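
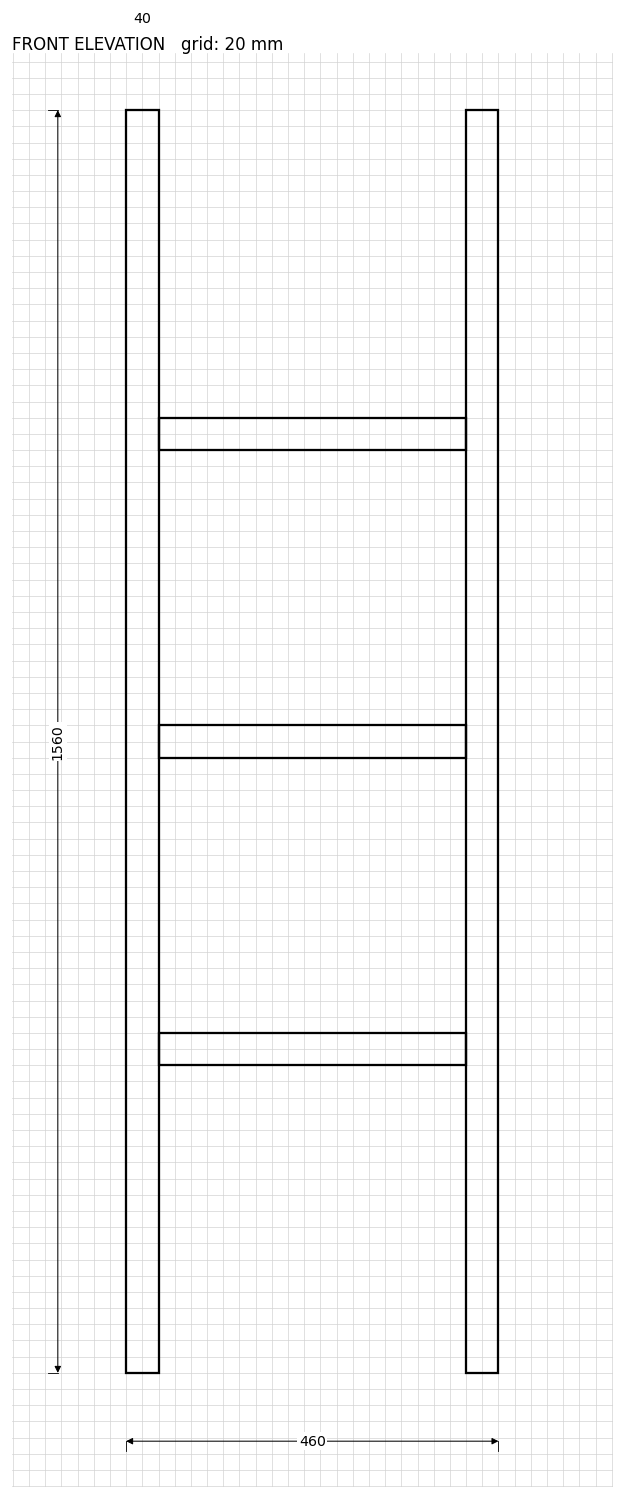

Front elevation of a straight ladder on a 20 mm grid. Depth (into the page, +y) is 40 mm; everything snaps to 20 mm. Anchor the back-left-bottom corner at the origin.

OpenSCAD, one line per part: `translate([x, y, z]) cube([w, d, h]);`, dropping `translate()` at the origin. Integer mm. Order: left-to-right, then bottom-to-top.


cube([40, 40, 1560]);
translate([40, 0, 380]) cube([380, 40, 40]);
translate([40, 0, 760]) cube([380, 40, 40]);
translate([40, 0, 1140]) cube([380, 40, 40]);
translate([420, 0, 0]) cube([40, 40, 1560]);


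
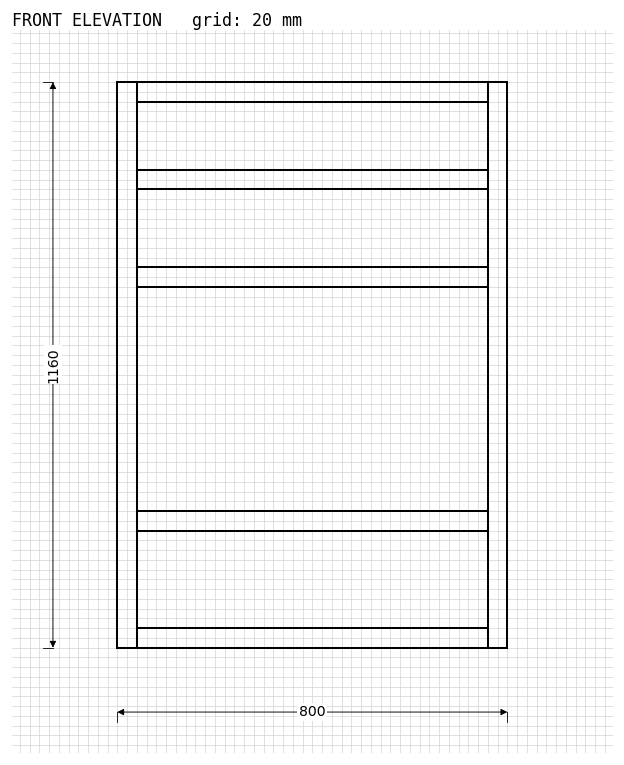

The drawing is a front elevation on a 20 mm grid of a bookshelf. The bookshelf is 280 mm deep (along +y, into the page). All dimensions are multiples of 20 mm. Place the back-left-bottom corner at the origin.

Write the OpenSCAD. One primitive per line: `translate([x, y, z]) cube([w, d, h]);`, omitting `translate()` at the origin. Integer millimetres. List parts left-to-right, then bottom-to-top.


cube([40, 280, 1160]);
translate([40, 0, 0]) cube([720, 280, 40]);
translate([40, 0, 240]) cube([720, 280, 40]);
translate([40, 0, 740]) cube([720, 280, 40]);
translate([40, 0, 940]) cube([720, 280, 40]);
translate([40, 0, 1120]) cube([720, 280, 40]);
translate([760, 0, 0]) cube([40, 280, 1160]);


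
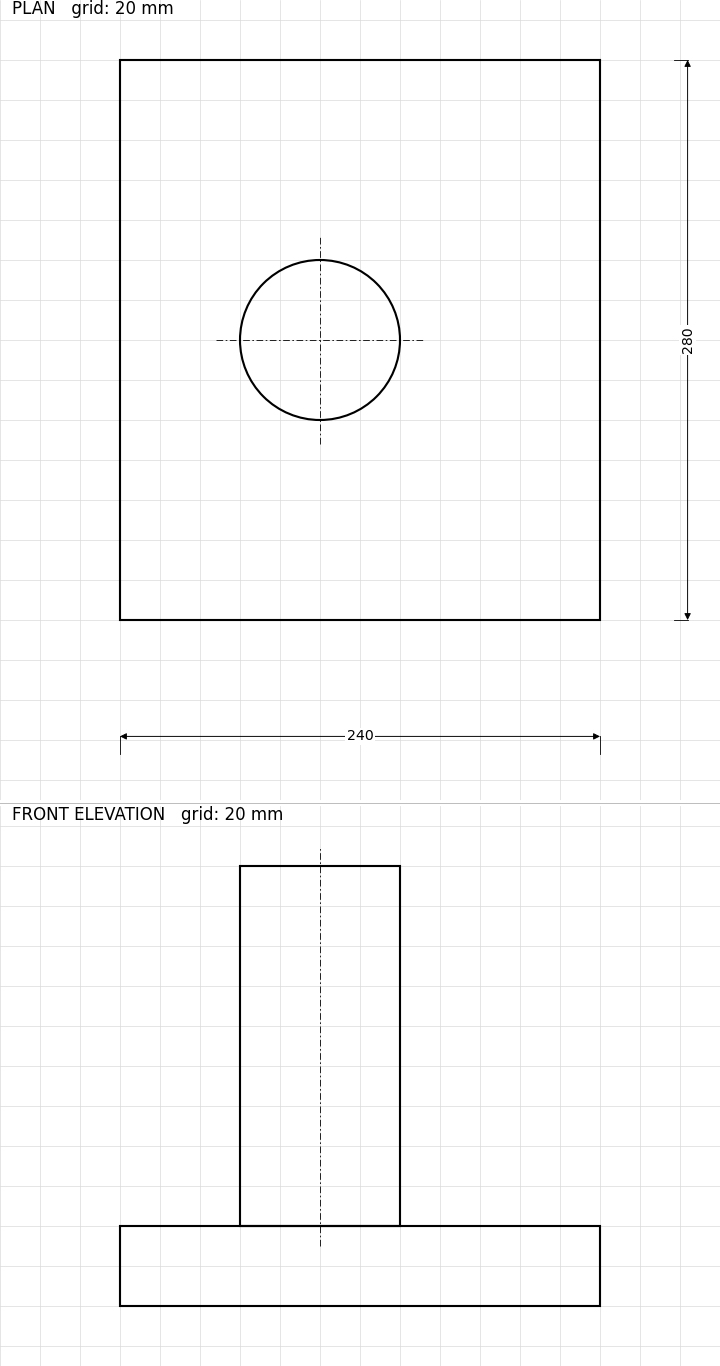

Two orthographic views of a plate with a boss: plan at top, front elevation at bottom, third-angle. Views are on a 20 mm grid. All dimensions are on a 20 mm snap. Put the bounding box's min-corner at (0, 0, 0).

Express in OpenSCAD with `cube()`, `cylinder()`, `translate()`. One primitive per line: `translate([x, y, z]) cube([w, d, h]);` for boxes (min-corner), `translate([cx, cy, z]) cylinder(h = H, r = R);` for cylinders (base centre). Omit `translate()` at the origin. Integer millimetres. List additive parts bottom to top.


cube([240, 280, 40]);
translate([100, 140, 40]) cylinder(h = 180, r = 40);


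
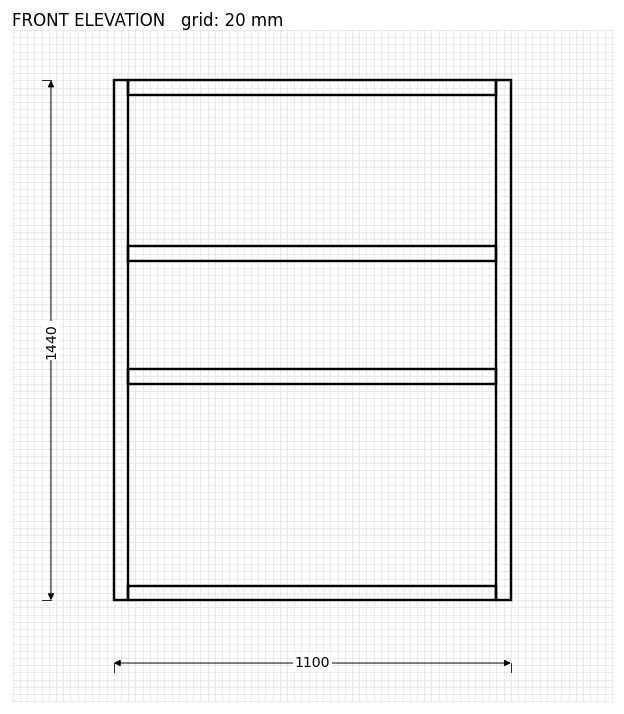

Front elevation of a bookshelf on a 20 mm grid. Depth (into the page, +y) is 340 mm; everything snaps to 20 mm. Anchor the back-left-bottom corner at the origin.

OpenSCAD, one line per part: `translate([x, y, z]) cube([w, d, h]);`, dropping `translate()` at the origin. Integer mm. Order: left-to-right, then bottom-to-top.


cube([40, 340, 1440]);
translate([40, 0, 0]) cube([1020, 340, 40]);
translate([40, 0, 600]) cube([1020, 340, 40]);
translate([40, 0, 940]) cube([1020, 340, 40]);
translate([40, 0, 1400]) cube([1020, 340, 40]);
translate([1060, 0, 0]) cube([40, 340, 1440]);


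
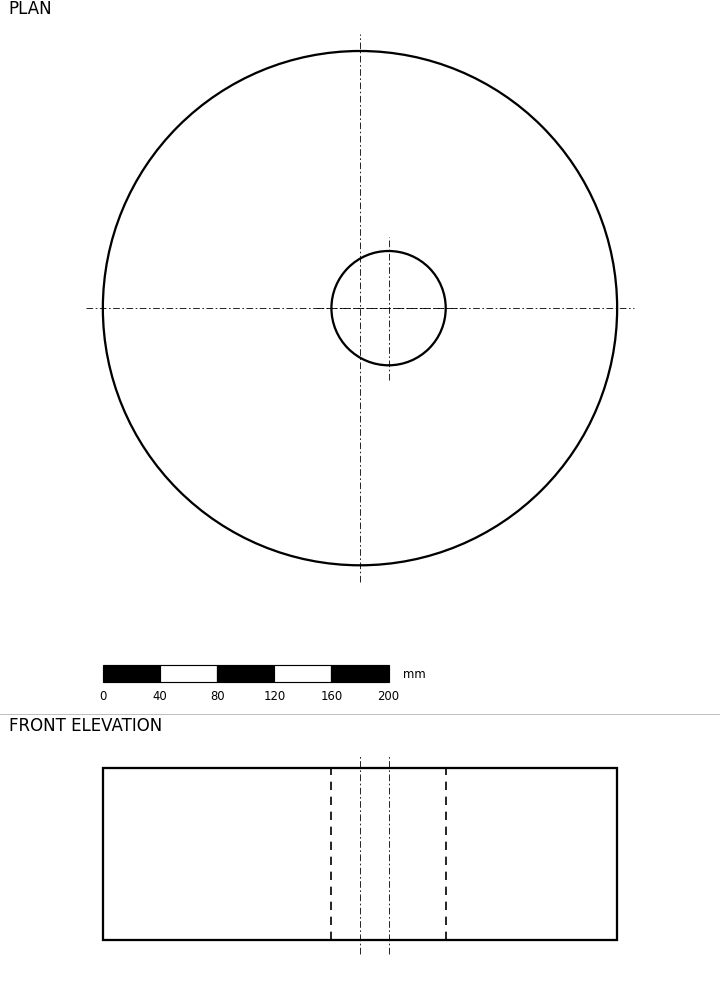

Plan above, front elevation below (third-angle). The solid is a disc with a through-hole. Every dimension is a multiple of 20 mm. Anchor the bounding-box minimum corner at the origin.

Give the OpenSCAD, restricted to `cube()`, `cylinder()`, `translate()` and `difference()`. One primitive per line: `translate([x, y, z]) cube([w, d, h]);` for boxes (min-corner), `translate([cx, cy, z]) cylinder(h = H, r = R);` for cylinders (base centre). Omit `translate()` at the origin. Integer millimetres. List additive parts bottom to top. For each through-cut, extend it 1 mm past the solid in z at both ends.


difference() {
  translate([180, 180, 0]) cylinder(h = 120, r = 180);
  translate([200, 180, -1]) cylinder(h = 122, r = 40);
}


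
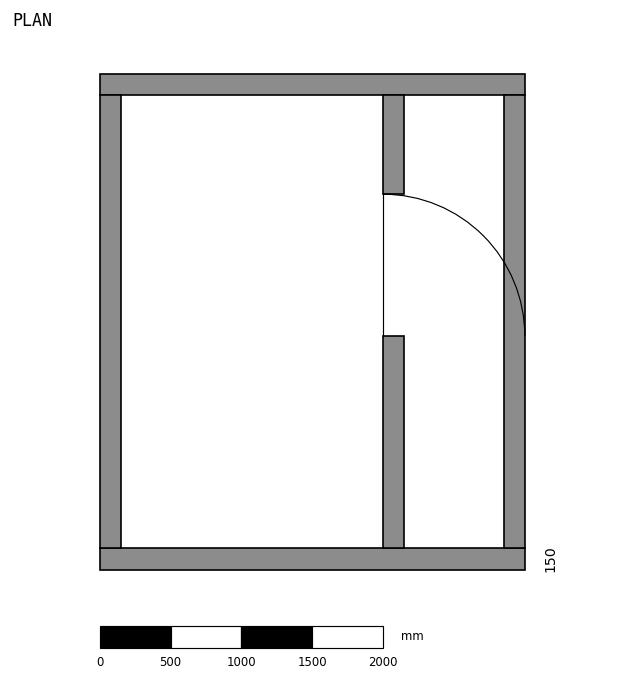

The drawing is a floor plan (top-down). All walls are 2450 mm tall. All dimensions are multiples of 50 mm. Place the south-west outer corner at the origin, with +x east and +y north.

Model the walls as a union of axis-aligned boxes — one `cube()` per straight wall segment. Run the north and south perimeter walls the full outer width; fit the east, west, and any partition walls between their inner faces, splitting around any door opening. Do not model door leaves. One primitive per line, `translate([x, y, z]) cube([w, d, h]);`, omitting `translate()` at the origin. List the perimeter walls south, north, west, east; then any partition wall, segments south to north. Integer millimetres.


cube([3000, 150, 2450]);
translate([0, 3350, 0]) cube([3000, 150, 2450]);
translate([0, 150, 0]) cube([150, 3200, 2450]);
translate([2850, 150, 0]) cube([150, 3200, 2450]);
translate([2000, 150, 0]) cube([150, 1500, 2450]);
translate([2000, 2650, 0]) cube([150, 700, 2450]);


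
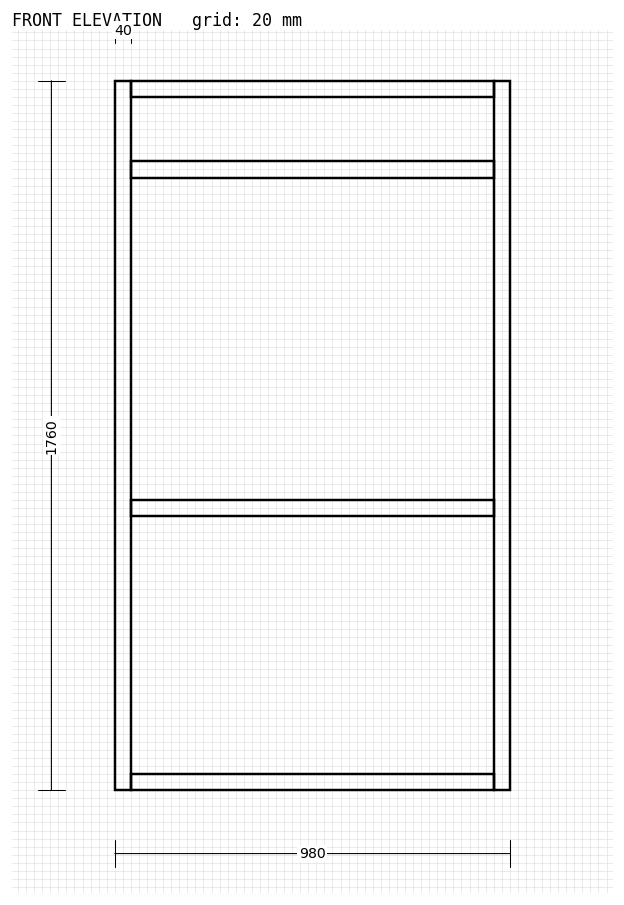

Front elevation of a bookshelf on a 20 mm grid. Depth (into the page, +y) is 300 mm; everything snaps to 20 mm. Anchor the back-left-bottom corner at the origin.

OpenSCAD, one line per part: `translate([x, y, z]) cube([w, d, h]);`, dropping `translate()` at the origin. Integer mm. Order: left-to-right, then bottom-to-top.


cube([40, 300, 1760]);
translate([40, 0, 0]) cube([900, 300, 40]);
translate([40, 0, 680]) cube([900, 300, 40]);
translate([40, 0, 1520]) cube([900, 300, 40]);
translate([40, 0, 1720]) cube([900, 300, 40]);
translate([940, 0, 0]) cube([40, 300, 1760]);


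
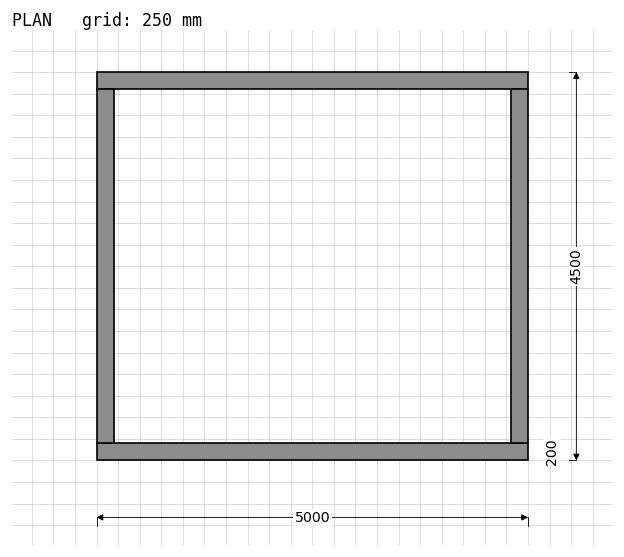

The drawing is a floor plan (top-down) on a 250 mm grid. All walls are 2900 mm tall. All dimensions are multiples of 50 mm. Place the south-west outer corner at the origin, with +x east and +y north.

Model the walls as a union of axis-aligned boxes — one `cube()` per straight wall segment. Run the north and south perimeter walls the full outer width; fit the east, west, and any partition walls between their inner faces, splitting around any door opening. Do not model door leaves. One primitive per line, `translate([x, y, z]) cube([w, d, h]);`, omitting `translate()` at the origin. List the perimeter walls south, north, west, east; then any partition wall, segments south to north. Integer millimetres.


cube([5000, 200, 2900]);
translate([0, 4300, 0]) cube([5000, 200, 2900]);
translate([0, 200, 0]) cube([200, 4100, 2900]);
translate([4800, 200, 0]) cube([200, 4100, 2900]);


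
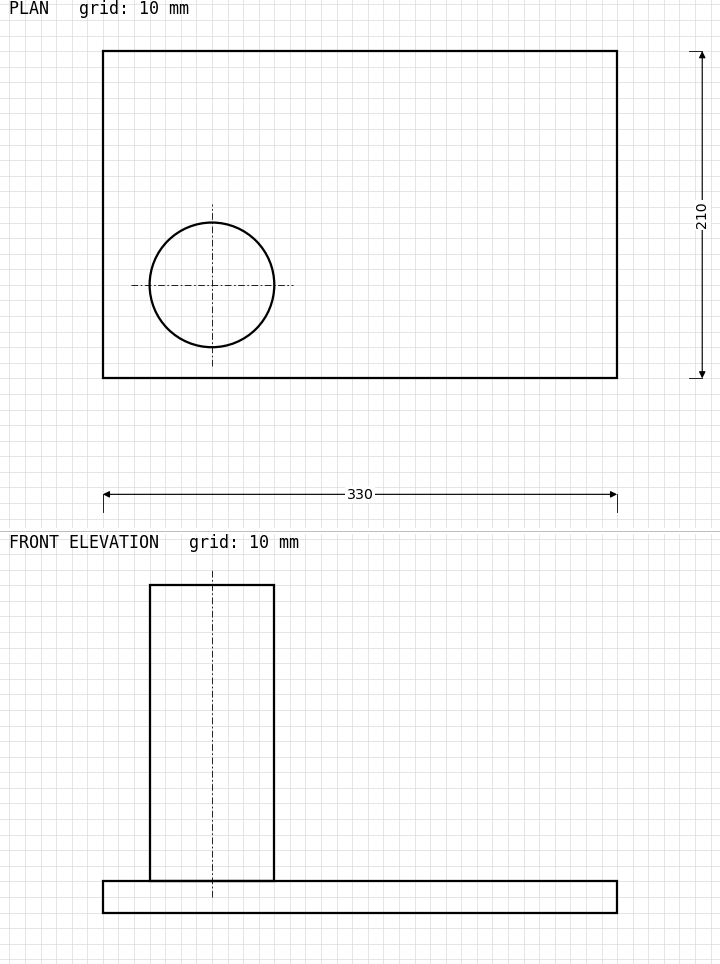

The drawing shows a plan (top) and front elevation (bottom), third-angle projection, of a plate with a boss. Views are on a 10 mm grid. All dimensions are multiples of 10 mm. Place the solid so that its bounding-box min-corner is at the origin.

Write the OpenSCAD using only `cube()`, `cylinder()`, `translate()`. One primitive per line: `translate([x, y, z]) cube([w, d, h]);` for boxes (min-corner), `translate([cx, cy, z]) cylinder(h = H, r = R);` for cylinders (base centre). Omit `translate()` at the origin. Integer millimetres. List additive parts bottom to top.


cube([330, 210, 20]);
translate([70, 60, 20]) cylinder(h = 190, r = 40);


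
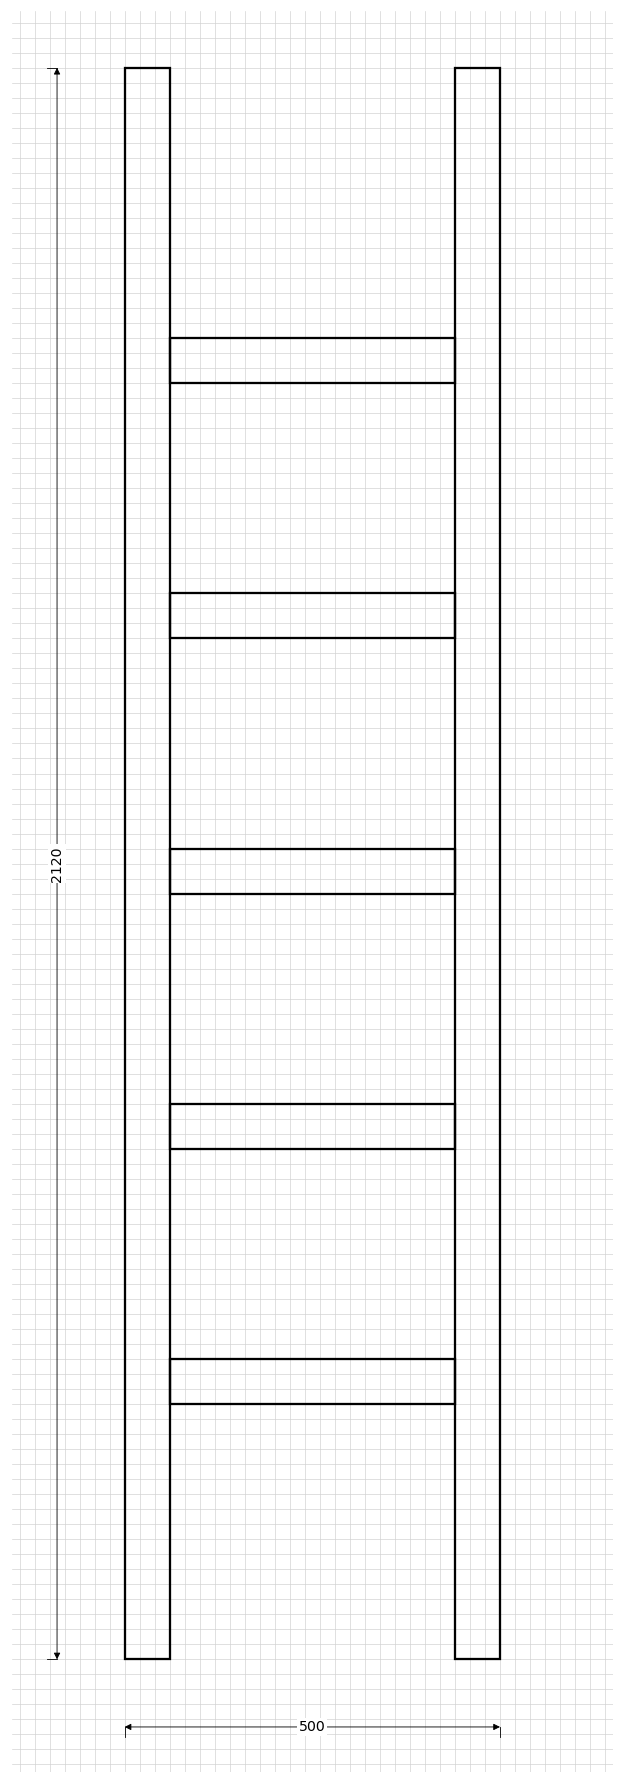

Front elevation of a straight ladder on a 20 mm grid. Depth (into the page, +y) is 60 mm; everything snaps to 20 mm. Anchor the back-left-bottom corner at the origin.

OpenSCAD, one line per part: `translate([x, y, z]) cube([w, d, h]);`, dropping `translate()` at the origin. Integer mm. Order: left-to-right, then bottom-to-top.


cube([60, 60, 2120]);
translate([60, 0, 340]) cube([380, 60, 60]);
translate([60, 0, 680]) cube([380, 60, 60]);
translate([60, 0, 1020]) cube([380, 60, 60]);
translate([60, 0, 1360]) cube([380, 60, 60]);
translate([60, 0, 1700]) cube([380, 60, 60]);
translate([440, 0, 0]) cube([60, 60, 2120]);


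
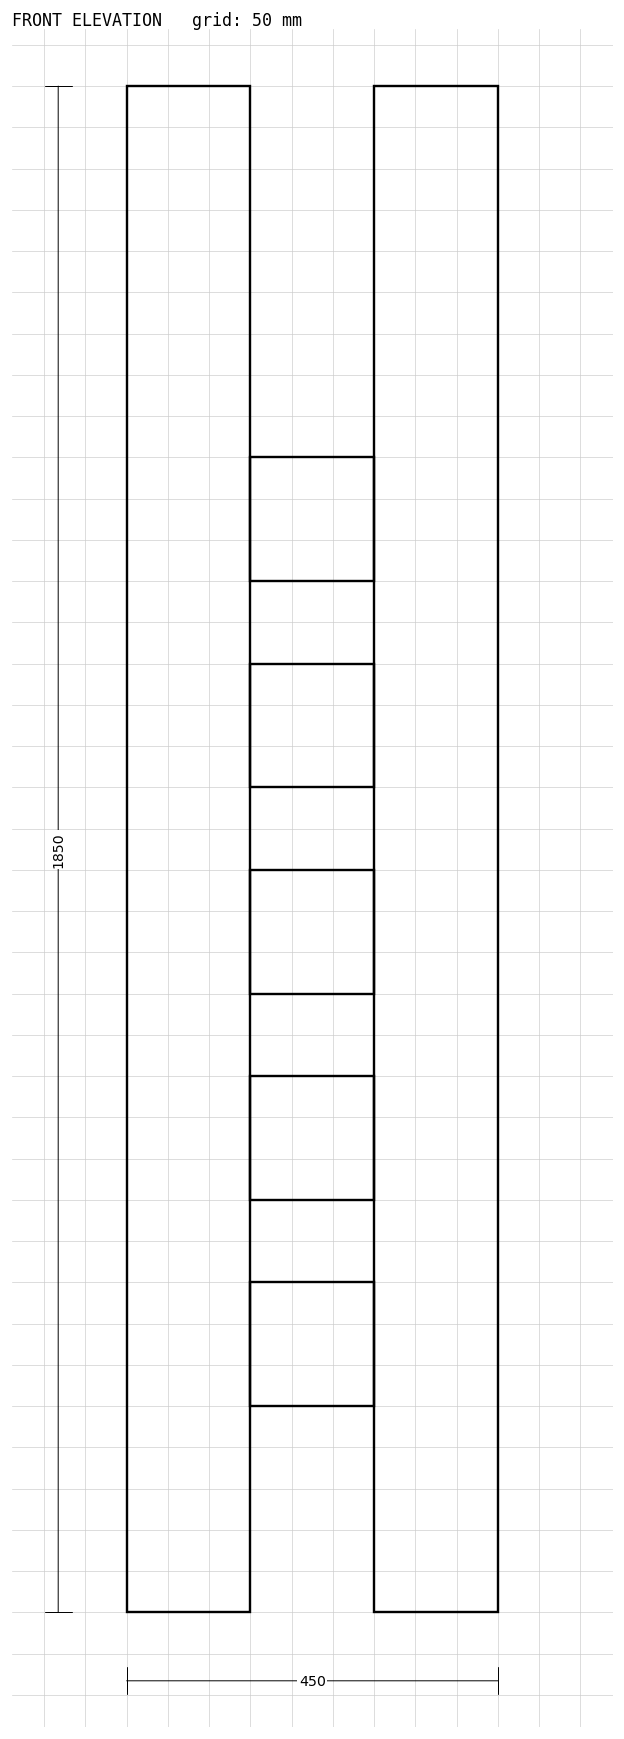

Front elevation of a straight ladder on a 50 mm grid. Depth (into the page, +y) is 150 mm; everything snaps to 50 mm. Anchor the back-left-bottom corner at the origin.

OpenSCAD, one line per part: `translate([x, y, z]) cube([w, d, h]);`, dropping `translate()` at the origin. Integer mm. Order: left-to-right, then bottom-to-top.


cube([150, 150, 1850]);
translate([150, 0, 250]) cube([150, 150, 150]);
translate([150, 0, 500]) cube([150, 150, 150]);
translate([150, 0, 750]) cube([150, 150, 150]);
translate([150, 0, 1000]) cube([150, 150, 150]);
translate([150, 0, 1250]) cube([150, 150, 150]);
translate([300, 0, 0]) cube([150, 150, 1850]);


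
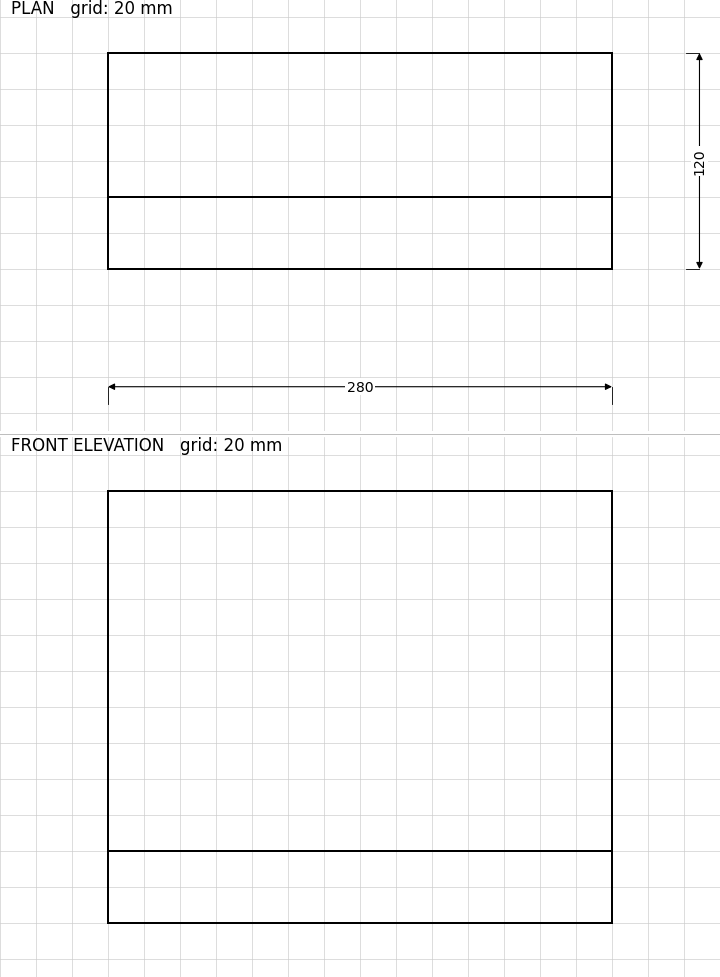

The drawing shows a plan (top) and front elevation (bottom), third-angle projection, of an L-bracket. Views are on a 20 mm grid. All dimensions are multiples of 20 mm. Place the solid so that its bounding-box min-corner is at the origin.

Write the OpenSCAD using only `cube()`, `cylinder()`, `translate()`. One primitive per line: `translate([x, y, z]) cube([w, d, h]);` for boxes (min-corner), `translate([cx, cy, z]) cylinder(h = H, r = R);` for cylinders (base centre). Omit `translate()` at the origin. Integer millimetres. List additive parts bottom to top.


cube([280, 120, 40]);
translate([0, 0, 40]) cube([280, 40, 200]);


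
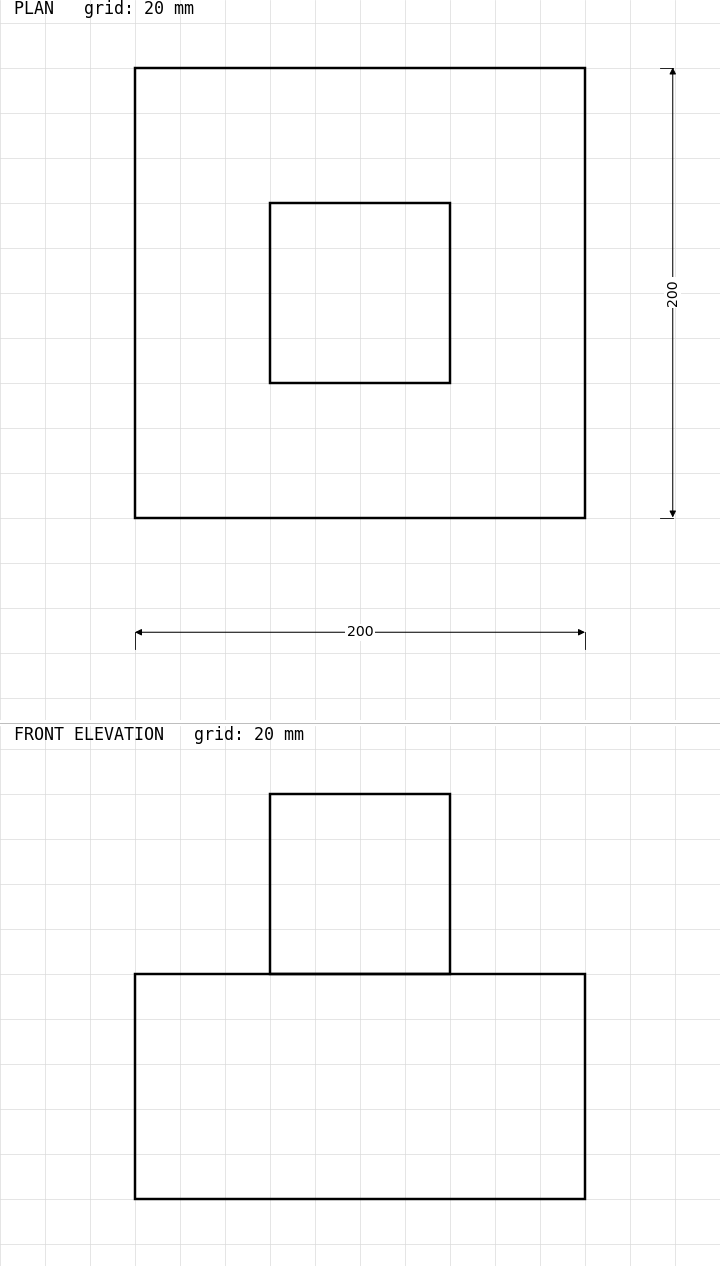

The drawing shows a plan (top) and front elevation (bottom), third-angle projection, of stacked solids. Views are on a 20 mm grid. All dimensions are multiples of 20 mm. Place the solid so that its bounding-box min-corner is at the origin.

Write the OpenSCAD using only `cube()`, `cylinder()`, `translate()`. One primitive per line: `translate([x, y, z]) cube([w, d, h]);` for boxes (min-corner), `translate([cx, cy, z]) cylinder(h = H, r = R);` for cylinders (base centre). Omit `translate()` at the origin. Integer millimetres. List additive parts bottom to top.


cube([200, 200, 100]);
translate([60, 60, 100]) cube([80, 80, 80]);


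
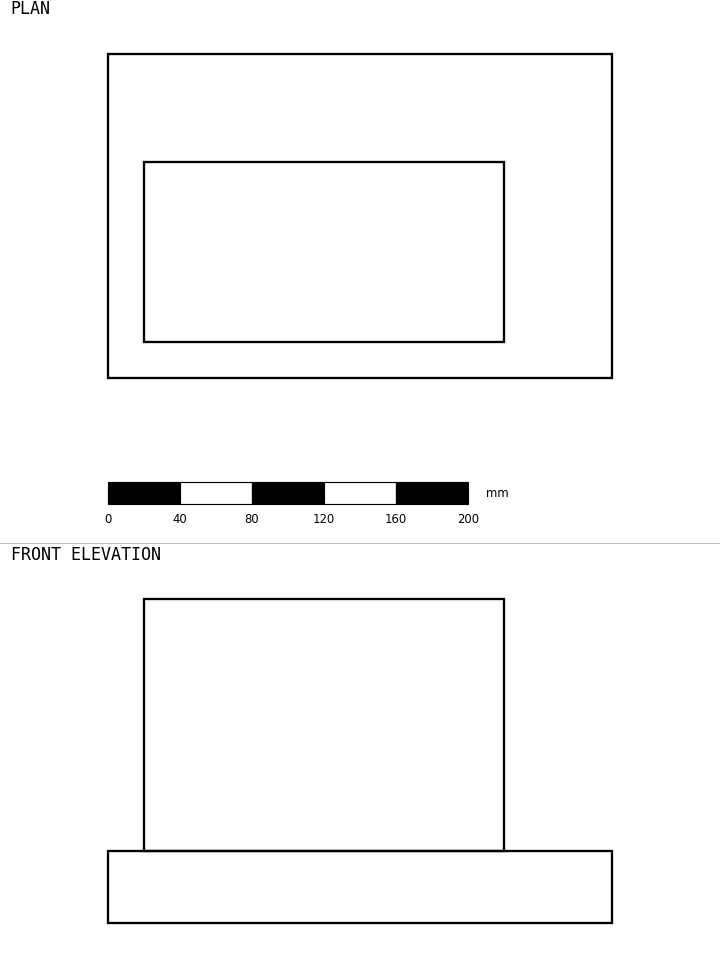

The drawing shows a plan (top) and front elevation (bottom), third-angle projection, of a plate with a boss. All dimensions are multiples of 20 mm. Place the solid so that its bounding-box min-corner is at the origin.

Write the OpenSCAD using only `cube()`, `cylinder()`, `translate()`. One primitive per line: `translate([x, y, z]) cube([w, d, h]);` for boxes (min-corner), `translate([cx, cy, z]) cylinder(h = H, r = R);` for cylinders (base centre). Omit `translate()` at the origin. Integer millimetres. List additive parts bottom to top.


cube([280, 180, 40]);
translate([20, 20, 40]) cube([200, 100, 140]);


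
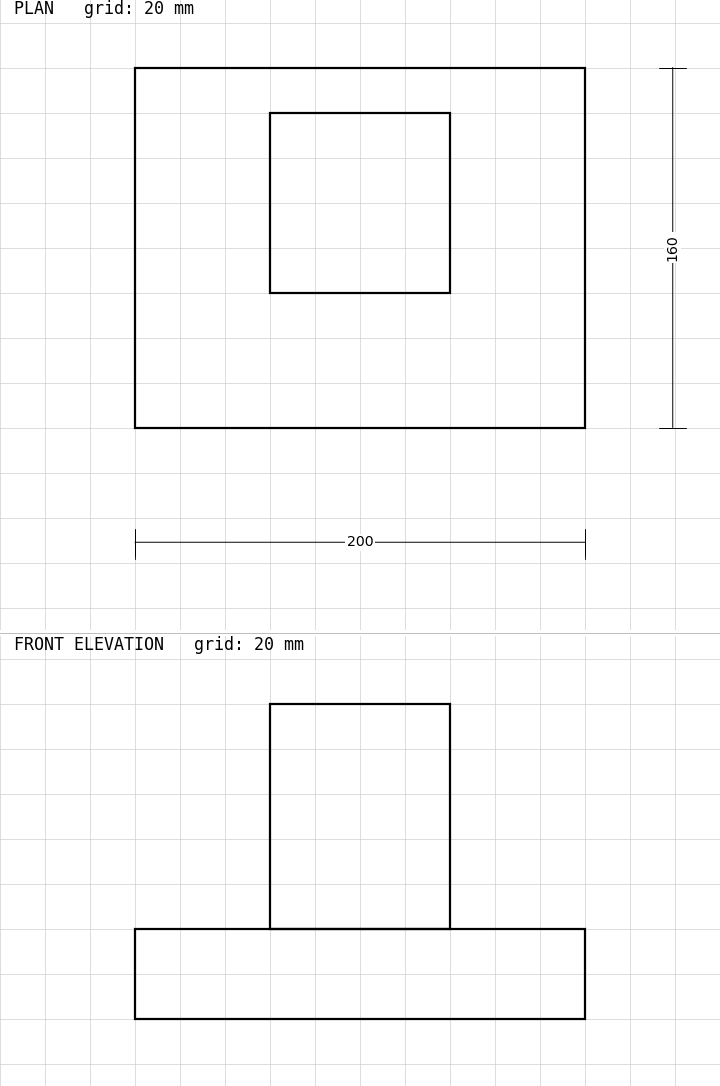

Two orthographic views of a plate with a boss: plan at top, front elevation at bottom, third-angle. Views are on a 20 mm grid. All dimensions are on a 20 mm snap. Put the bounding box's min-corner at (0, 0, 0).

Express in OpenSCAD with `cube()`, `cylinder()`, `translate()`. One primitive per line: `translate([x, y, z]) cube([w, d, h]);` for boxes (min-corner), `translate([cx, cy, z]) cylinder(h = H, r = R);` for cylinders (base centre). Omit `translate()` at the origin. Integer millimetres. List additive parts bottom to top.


cube([200, 160, 40]);
translate([60, 60, 40]) cube([80, 80, 100]);


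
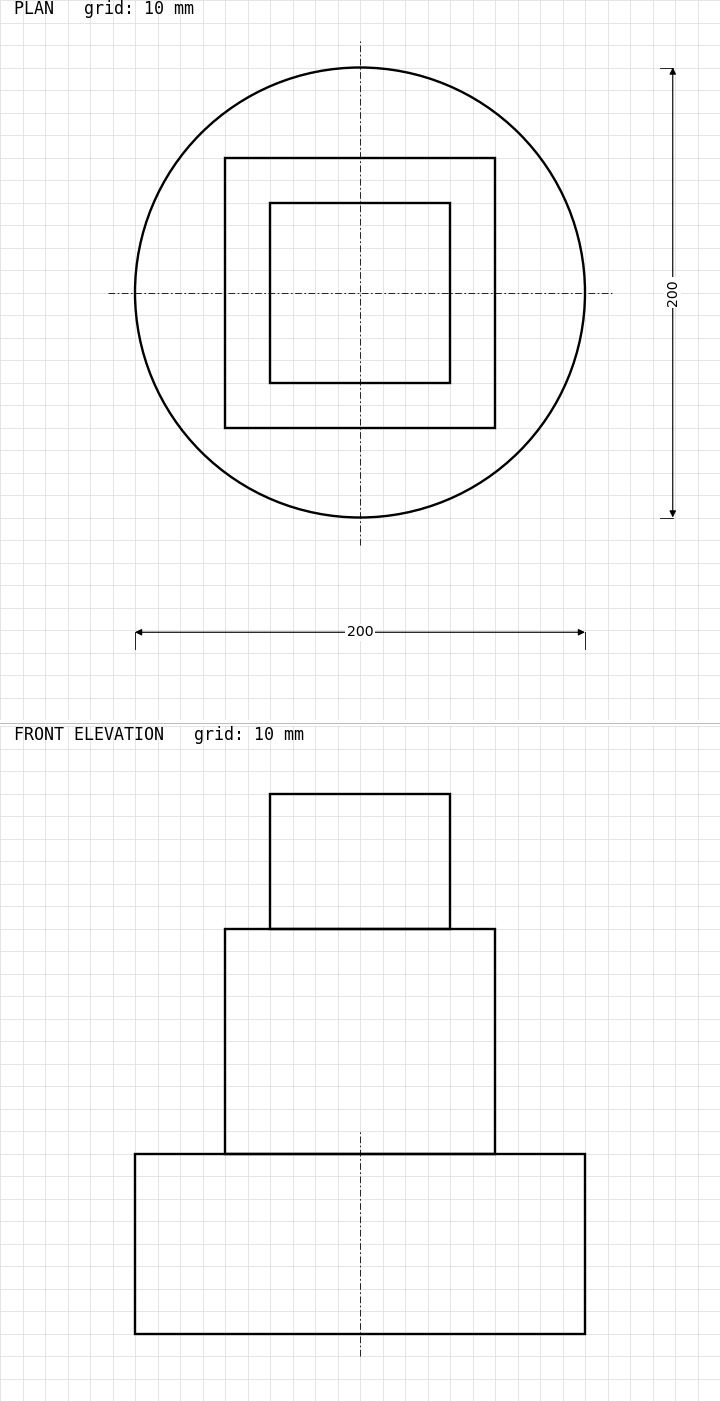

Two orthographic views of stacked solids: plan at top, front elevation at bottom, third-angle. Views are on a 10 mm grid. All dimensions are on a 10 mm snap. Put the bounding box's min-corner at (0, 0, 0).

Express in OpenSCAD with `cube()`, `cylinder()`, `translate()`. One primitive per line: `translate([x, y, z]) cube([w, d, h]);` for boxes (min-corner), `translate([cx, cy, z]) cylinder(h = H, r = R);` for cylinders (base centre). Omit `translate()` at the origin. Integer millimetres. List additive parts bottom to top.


translate([100, 100, 0]) cylinder(h = 80, r = 100);
translate([40, 40, 80]) cube([120, 120, 100]);
translate([60, 60, 180]) cube([80, 80, 60]);


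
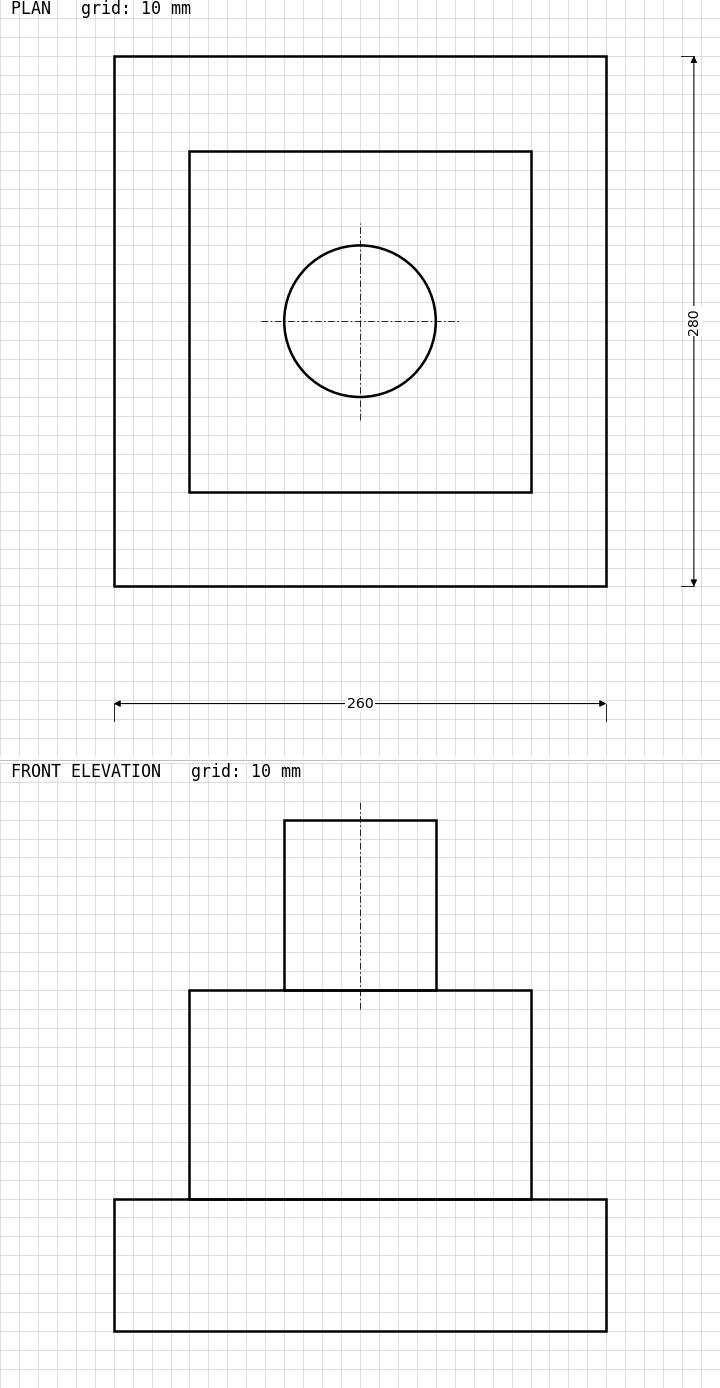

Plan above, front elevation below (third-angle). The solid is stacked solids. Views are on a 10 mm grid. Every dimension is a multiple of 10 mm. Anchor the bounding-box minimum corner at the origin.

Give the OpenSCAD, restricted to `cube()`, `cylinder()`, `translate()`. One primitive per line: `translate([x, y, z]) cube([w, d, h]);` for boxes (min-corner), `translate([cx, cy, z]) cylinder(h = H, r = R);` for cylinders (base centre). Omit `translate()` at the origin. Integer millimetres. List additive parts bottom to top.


cube([260, 280, 70]);
translate([40, 50, 70]) cube([180, 180, 110]);
translate([130, 140, 180]) cylinder(h = 90, r = 40);


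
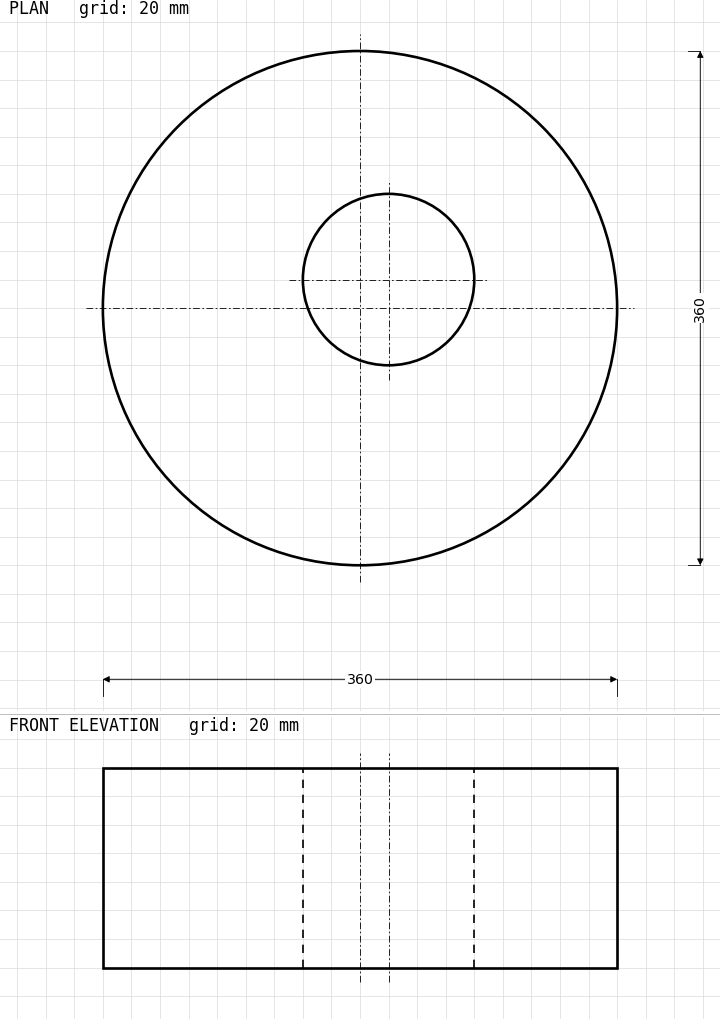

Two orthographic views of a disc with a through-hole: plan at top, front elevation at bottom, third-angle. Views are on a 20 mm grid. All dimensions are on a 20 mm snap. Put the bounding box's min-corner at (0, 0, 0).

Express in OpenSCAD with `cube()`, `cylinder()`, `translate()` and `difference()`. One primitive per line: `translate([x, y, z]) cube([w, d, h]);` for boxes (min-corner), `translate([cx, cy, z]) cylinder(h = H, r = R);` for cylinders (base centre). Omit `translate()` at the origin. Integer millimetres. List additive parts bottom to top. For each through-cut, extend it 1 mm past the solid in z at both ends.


difference() {
  translate([180, 180, 0]) cylinder(h = 140, r = 180);
  translate([200, 200, -1]) cylinder(h = 142, r = 60);
}


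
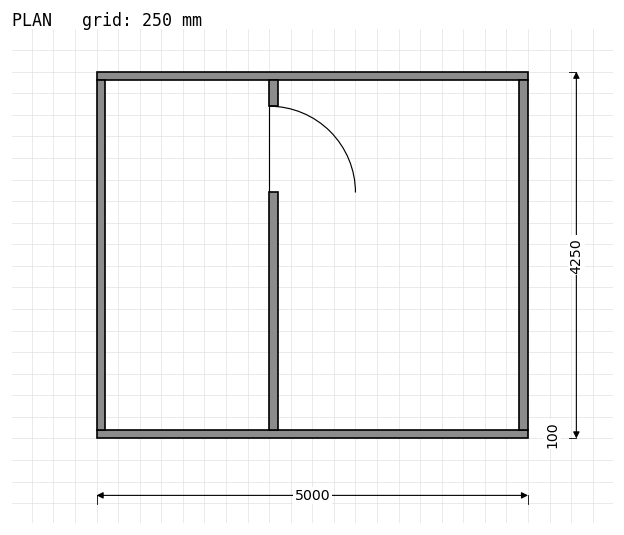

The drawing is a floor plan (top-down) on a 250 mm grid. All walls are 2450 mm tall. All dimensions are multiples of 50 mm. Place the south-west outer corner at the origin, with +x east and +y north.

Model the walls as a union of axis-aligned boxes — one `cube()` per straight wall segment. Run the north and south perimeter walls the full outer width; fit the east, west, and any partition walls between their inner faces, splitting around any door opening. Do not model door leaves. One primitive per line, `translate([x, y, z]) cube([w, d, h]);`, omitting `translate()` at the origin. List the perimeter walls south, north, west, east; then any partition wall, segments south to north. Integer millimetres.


cube([5000, 100, 2450]);
translate([0, 4150, 0]) cube([5000, 100, 2450]);
translate([0, 100, 0]) cube([100, 4050, 2450]);
translate([4900, 100, 0]) cube([100, 4050, 2450]);
translate([2000, 100, 0]) cube([100, 2750, 2450]);
translate([2000, 3850, 0]) cube([100, 300, 2450]);


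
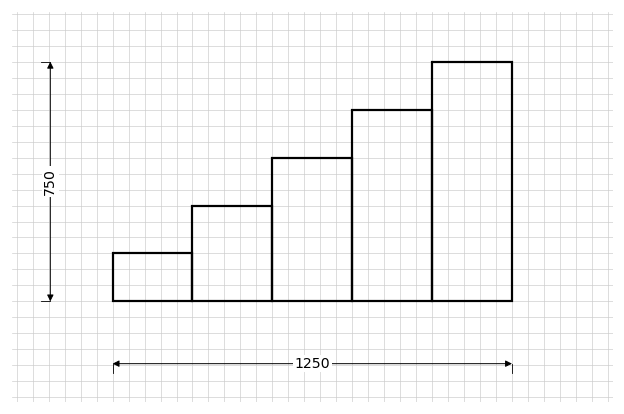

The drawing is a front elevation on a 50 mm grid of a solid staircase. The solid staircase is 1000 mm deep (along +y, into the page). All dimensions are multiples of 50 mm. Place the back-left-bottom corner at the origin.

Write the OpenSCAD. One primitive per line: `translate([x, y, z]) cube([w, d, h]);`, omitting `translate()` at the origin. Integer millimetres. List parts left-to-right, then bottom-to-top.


cube([250, 1000, 150]);
translate([250, 0, 0]) cube([250, 1000, 300]);
translate([500, 0, 0]) cube([250, 1000, 450]);
translate([750, 0, 0]) cube([250, 1000, 600]);
translate([1000, 0, 0]) cube([250, 1000, 750]);


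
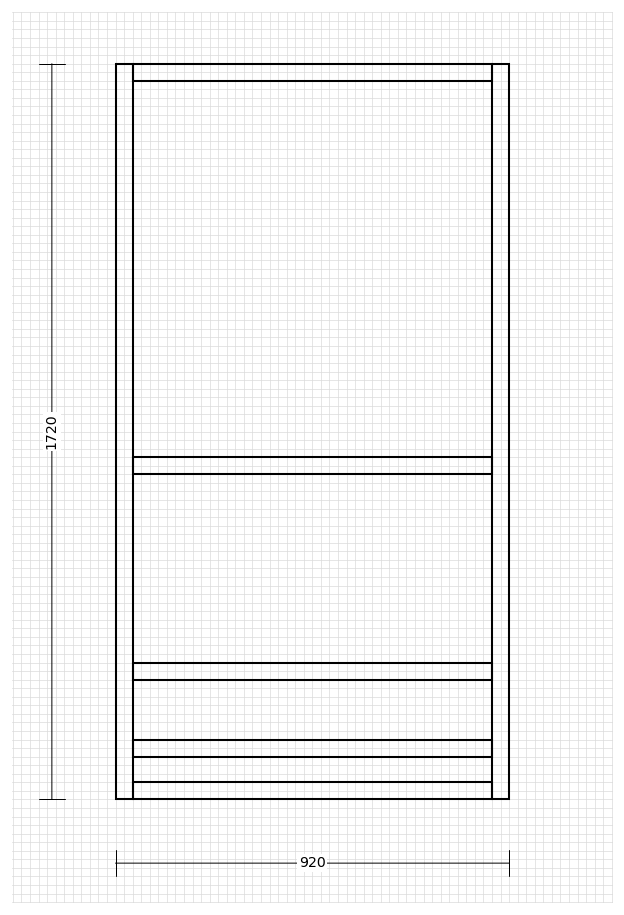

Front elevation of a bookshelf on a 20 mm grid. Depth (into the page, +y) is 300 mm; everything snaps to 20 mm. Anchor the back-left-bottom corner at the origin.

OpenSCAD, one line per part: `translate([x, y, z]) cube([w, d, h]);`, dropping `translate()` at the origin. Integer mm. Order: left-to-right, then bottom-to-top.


cube([40, 300, 1720]);
translate([40, 0, 0]) cube([840, 300, 40]);
translate([40, 0, 100]) cube([840, 300, 40]);
translate([40, 0, 280]) cube([840, 300, 40]);
translate([40, 0, 760]) cube([840, 300, 40]);
translate([40, 0, 1680]) cube([840, 300, 40]);
translate([880, 0, 0]) cube([40, 300, 1720]);


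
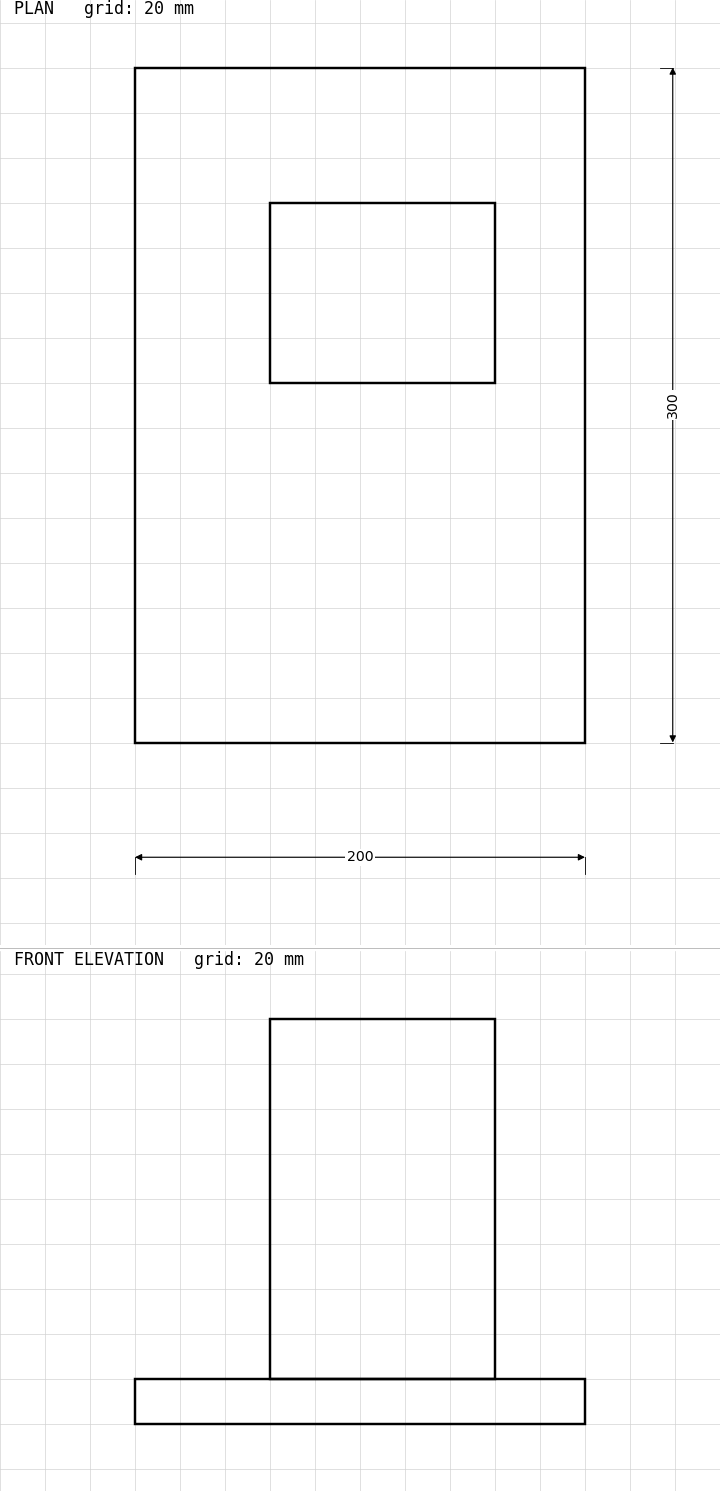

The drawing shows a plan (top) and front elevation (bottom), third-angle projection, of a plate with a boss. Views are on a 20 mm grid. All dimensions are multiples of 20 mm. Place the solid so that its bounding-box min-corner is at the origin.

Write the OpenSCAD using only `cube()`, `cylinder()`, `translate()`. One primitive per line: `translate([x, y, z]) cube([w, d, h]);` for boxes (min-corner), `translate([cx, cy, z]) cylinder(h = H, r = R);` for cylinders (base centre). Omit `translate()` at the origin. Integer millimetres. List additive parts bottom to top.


cube([200, 300, 20]);
translate([60, 160, 20]) cube([100, 80, 160]);


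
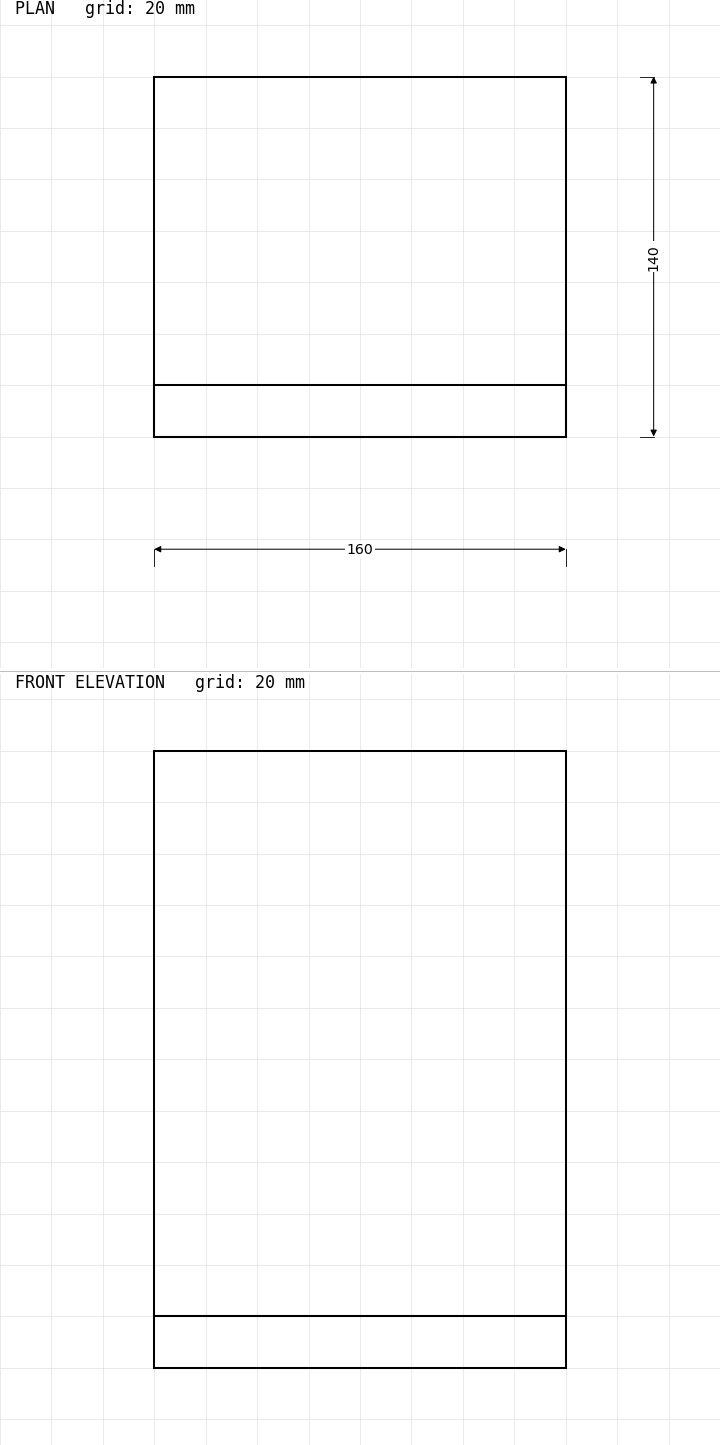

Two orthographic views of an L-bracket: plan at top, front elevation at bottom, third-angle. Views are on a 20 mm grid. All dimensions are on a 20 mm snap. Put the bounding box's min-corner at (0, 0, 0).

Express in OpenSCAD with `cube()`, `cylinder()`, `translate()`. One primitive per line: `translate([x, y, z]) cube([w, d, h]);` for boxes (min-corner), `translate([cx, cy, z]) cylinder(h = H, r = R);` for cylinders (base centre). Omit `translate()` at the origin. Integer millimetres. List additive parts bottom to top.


cube([160, 140, 20]);
translate([0, 0, 20]) cube([160, 20, 220]);


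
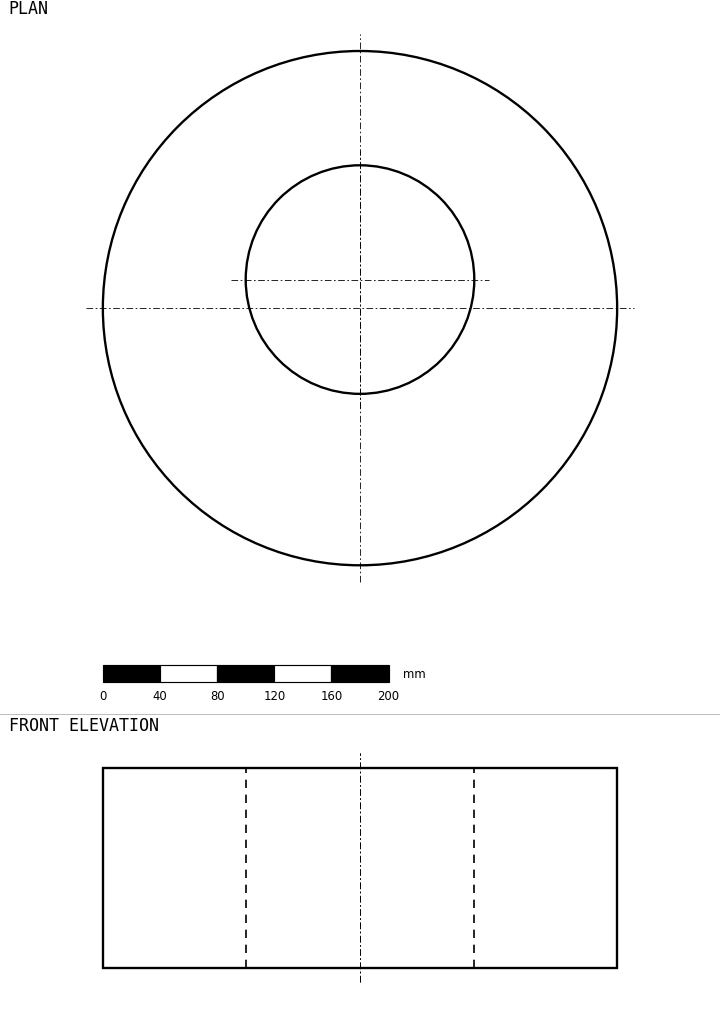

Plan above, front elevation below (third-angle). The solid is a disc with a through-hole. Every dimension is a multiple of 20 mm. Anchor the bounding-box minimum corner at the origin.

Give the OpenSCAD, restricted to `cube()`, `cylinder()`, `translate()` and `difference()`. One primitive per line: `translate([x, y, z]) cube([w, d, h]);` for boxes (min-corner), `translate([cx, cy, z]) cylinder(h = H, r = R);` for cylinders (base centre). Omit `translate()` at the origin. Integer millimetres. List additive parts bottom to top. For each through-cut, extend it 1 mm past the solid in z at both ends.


difference() {
  translate([180, 180, 0]) cylinder(h = 140, r = 180);
  translate([180, 200, -1]) cylinder(h = 142, r = 80);
}


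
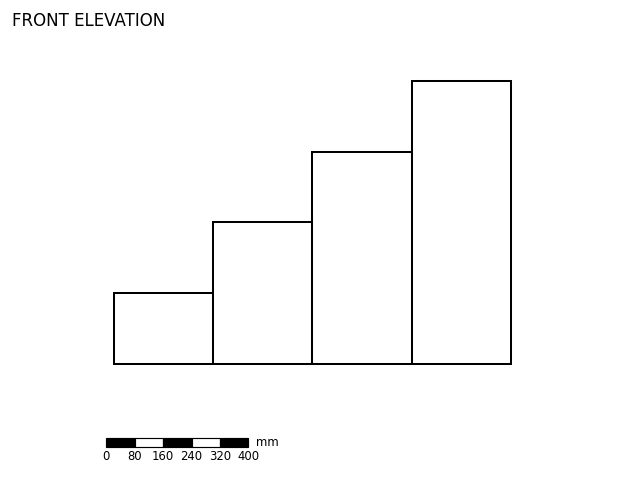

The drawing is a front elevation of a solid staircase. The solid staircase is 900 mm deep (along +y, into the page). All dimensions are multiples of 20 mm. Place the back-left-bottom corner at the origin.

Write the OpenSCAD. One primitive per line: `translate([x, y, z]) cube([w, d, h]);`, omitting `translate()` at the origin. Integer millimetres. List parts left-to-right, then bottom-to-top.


cube([280, 900, 200]);
translate([280, 0, 0]) cube([280, 900, 400]);
translate([560, 0, 0]) cube([280, 900, 600]);
translate([840, 0, 0]) cube([280, 900, 800]);


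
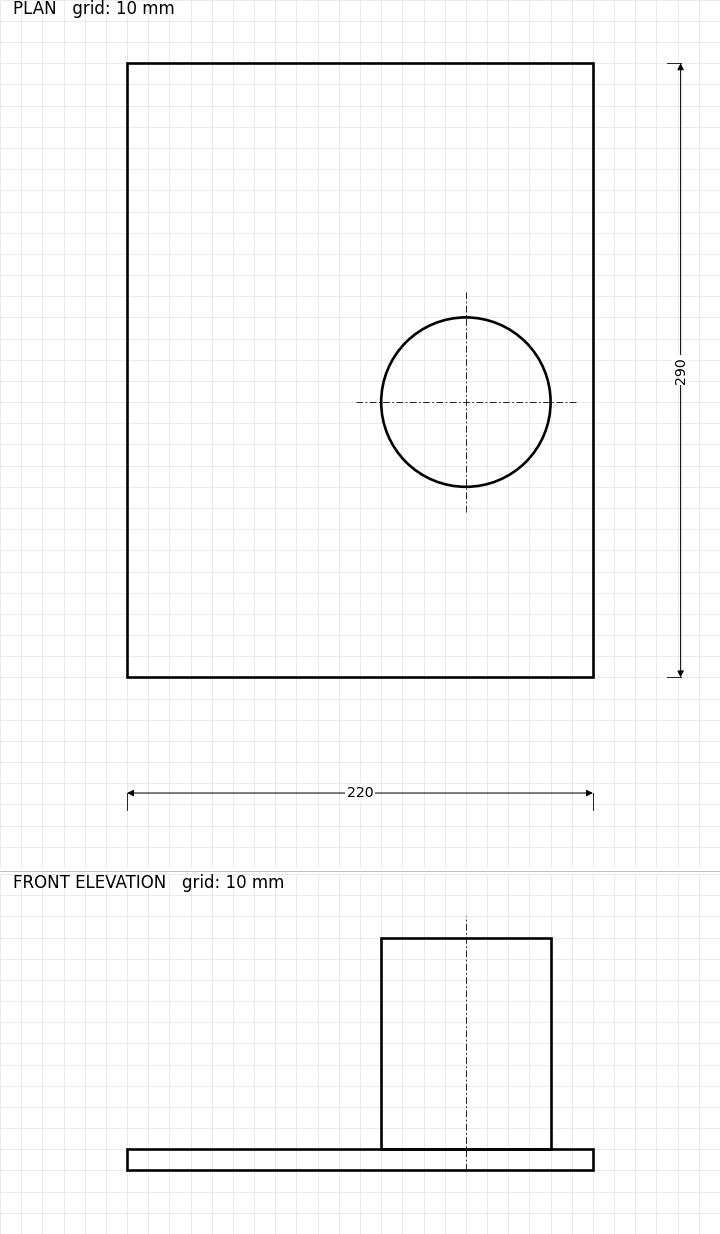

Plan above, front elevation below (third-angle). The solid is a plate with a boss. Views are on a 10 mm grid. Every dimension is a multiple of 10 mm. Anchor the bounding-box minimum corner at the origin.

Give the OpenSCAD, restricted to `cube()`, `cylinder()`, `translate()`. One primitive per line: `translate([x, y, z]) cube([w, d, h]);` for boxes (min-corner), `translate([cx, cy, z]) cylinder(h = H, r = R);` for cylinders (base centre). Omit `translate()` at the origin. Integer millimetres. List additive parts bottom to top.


cube([220, 290, 10]);
translate([160, 130, 10]) cylinder(h = 100, r = 40);


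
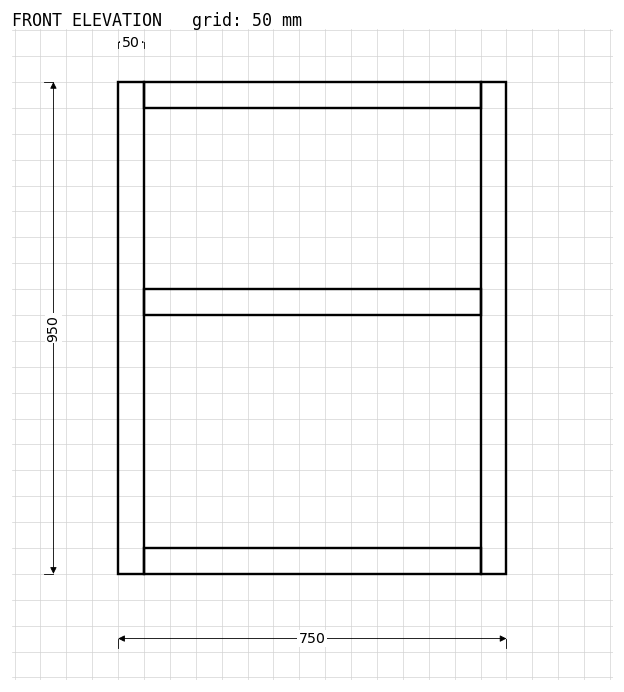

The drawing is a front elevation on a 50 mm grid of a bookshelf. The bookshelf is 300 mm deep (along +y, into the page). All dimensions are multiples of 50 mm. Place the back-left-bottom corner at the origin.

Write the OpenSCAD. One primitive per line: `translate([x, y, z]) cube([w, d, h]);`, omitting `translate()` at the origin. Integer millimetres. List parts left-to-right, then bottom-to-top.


cube([50, 300, 950]);
translate([50, 0, 0]) cube([650, 300, 50]);
translate([50, 0, 500]) cube([650, 300, 50]);
translate([50, 0, 900]) cube([650, 300, 50]);
translate([700, 0, 0]) cube([50, 300, 950]);


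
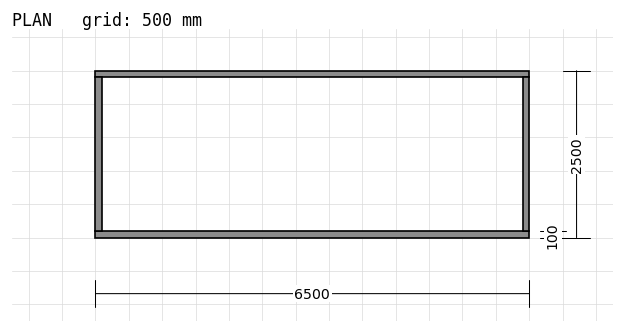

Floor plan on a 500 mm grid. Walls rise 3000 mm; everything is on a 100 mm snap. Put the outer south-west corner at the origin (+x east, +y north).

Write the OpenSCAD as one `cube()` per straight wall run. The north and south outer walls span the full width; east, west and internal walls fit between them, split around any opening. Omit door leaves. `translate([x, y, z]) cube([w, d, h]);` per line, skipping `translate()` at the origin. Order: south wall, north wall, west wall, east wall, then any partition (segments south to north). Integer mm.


cube([6500, 100, 3000]);
translate([0, 2400, 0]) cube([6500, 100, 3000]);
translate([0, 100, 0]) cube([100, 2300, 3000]);
translate([6400, 100, 0]) cube([100, 2300, 3000]);


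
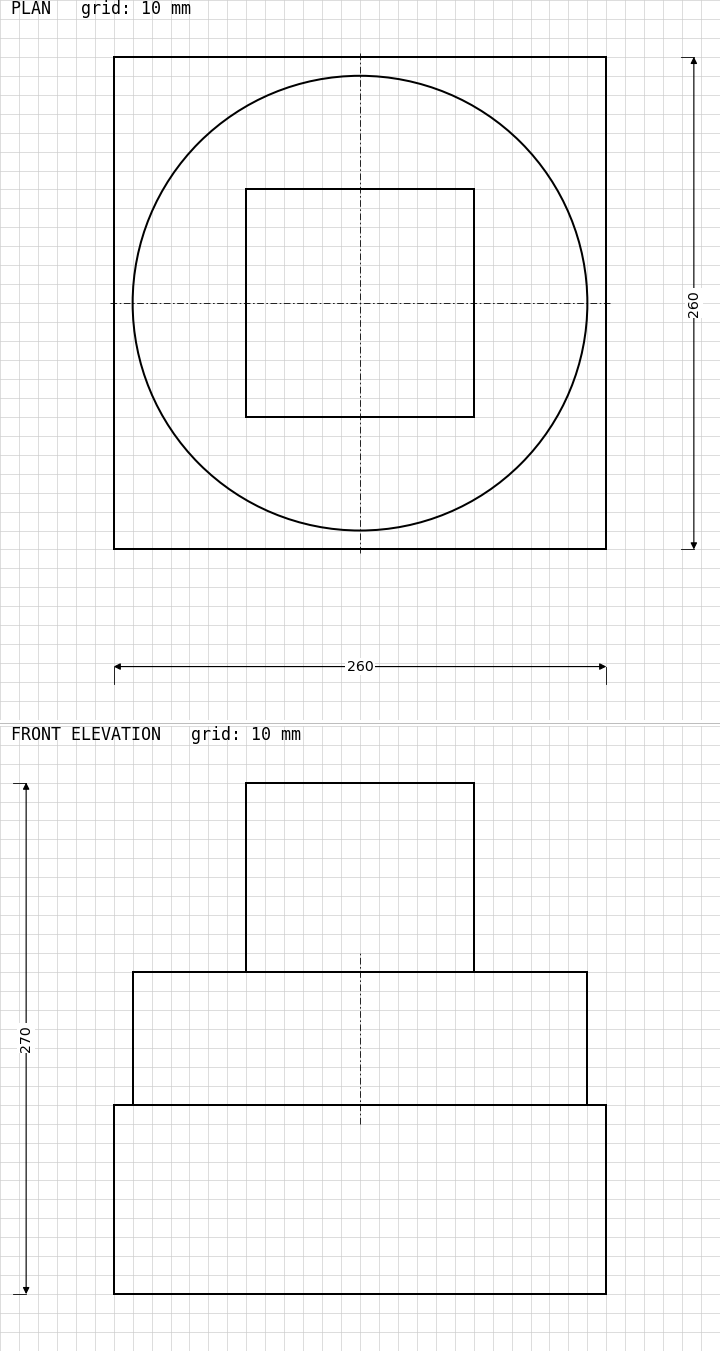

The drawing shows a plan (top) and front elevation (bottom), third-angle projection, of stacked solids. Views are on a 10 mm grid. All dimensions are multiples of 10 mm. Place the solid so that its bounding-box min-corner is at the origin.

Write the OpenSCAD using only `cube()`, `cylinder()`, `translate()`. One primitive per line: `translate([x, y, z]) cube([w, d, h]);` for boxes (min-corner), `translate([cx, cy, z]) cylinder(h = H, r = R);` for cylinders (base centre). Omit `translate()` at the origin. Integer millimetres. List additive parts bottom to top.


cube([260, 260, 100]);
translate([130, 130, 100]) cylinder(h = 70, r = 120);
translate([70, 70, 170]) cube([120, 120, 100]);


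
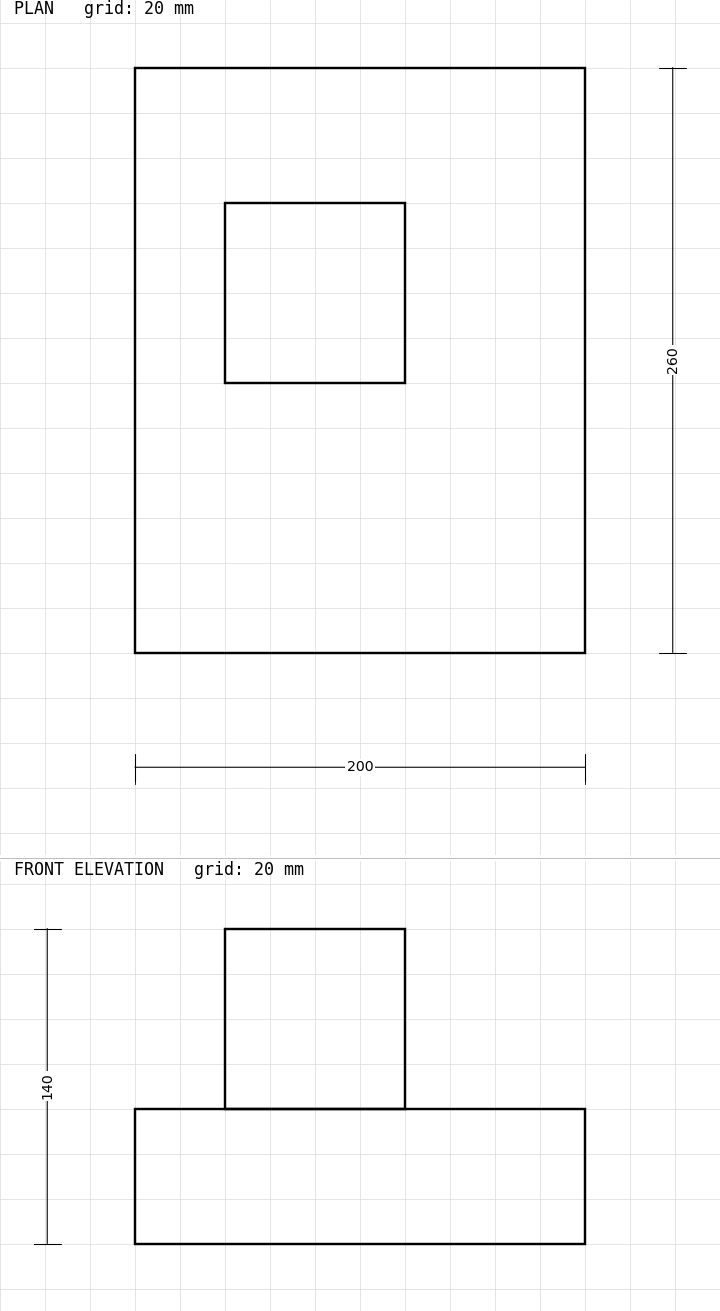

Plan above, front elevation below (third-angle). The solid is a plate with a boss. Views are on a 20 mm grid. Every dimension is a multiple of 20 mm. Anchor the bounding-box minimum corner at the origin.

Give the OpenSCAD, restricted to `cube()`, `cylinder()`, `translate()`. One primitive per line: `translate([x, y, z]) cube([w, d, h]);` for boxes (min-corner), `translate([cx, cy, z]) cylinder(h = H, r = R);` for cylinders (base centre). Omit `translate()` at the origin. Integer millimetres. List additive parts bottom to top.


cube([200, 260, 60]);
translate([40, 120, 60]) cube([80, 80, 80]);


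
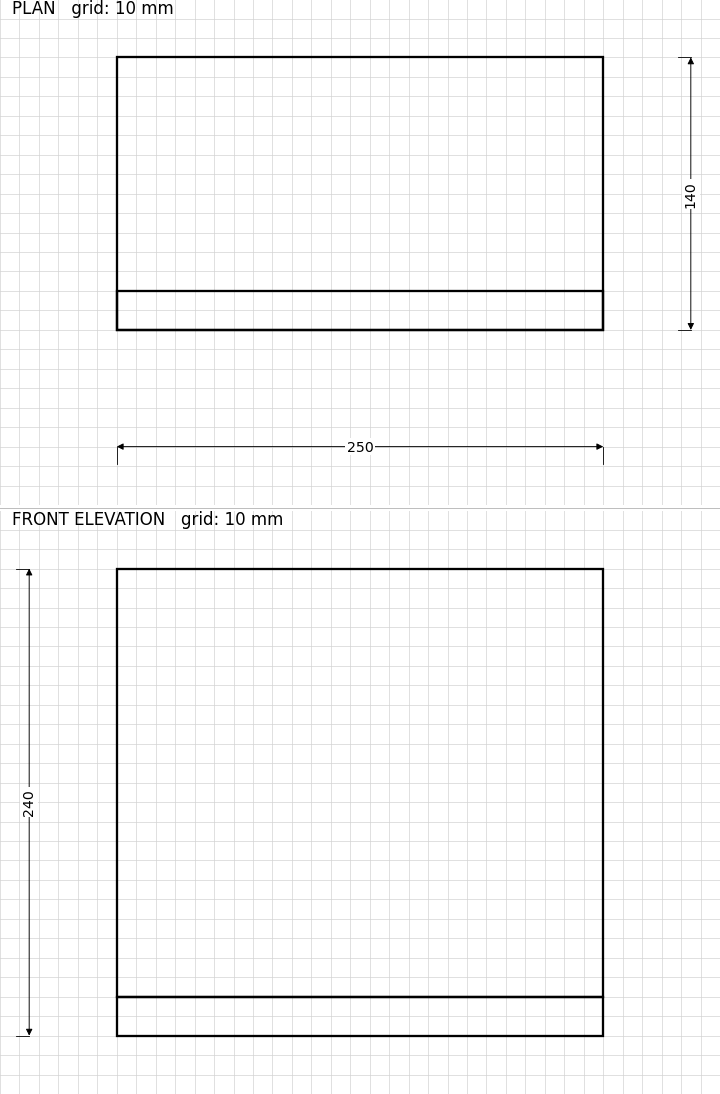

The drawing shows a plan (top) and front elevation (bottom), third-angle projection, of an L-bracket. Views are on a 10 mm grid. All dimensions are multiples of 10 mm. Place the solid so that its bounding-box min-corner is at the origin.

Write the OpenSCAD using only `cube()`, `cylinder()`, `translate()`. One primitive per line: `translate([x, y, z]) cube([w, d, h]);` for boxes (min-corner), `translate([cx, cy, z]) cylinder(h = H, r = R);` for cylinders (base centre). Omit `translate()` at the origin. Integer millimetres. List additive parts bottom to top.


cube([250, 140, 20]);
translate([0, 0, 20]) cube([250, 20, 220]);


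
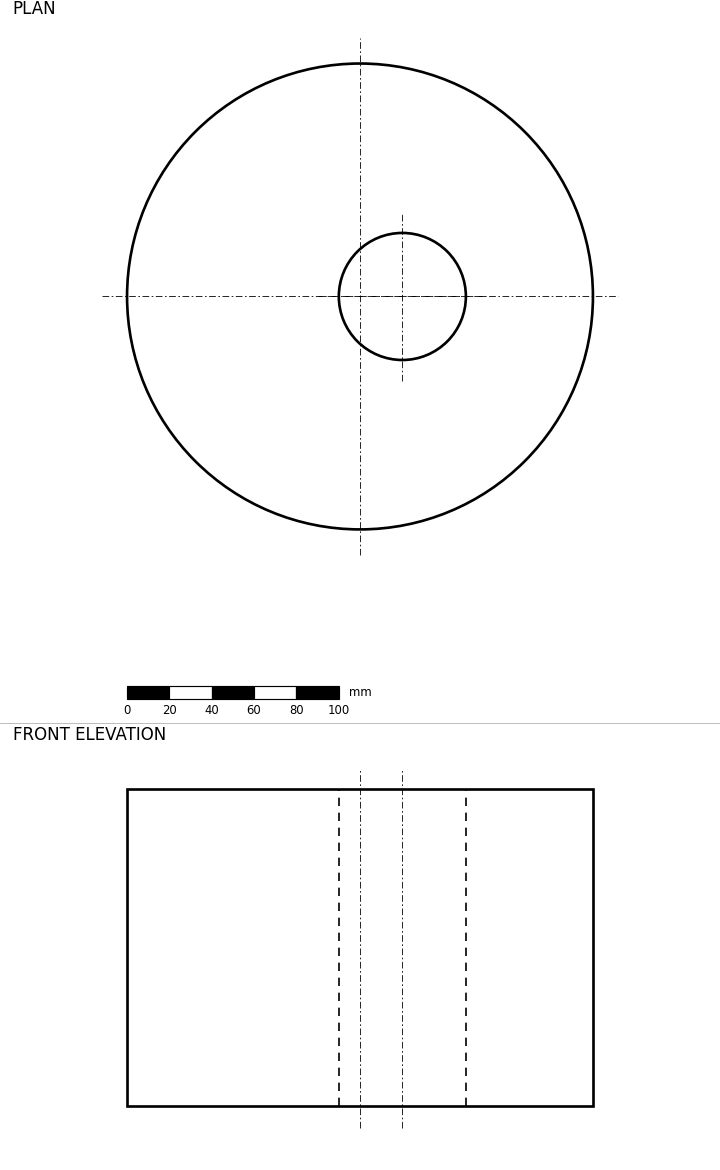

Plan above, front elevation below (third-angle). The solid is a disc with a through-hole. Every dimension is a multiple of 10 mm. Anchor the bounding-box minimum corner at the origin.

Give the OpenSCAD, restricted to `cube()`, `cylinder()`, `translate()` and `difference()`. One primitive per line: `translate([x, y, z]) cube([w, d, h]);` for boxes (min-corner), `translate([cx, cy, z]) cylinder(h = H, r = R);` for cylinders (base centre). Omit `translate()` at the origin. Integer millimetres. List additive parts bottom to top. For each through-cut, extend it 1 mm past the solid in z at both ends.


difference() {
  translate([110, 110, 0]) cylinder(h = 150, r = 110);
  translate([130, 110, -1]) cylinder(h = 152, r = 30);
}
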